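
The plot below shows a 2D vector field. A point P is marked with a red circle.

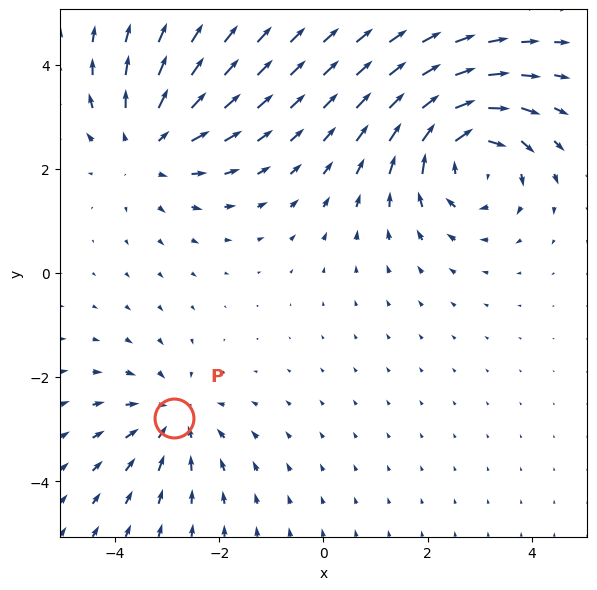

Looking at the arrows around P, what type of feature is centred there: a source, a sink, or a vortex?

At P (-2.9, -2.8) the arrows converge inward. Divergence about -3, curl ≈0 — negative divergence with near-zero curl is a sink.

sink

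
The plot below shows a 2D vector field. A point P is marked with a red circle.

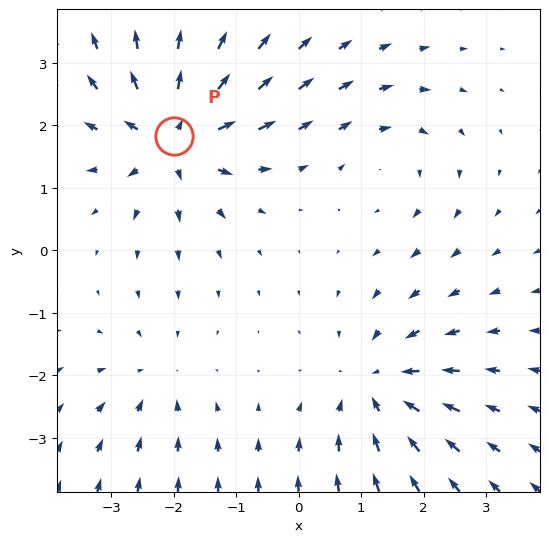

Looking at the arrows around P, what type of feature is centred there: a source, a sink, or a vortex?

At P (-2.0, 1.8) the arrows spread outward. Divergence about +6, curl ≈0 — positive divergence with near-zero curl is a source.

source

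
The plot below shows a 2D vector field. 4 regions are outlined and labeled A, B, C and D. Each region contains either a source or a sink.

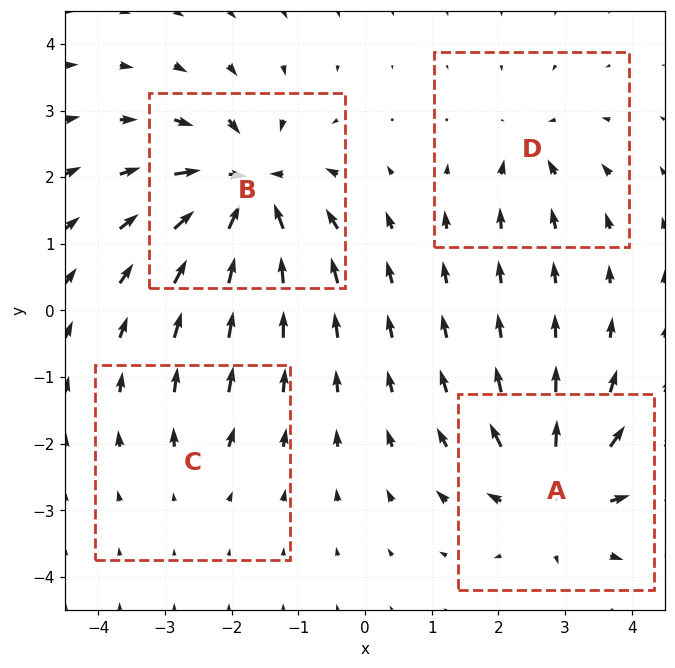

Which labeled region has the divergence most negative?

B

Divergence at each region's feature centre — A: about +7, B: about -9, C: about +2, D: about -4. Region B is most negative.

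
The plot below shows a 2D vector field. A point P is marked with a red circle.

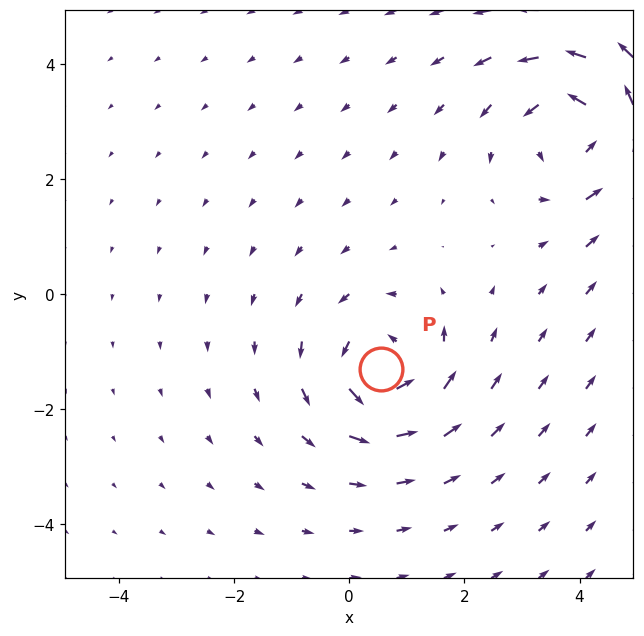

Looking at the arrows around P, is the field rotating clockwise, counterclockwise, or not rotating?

Near P at (0.6, -1.3) the arrows circulate counterclockwise. The curl (z-component) there is about +4; positive curl means counterclockwise rotation.

counterclockwise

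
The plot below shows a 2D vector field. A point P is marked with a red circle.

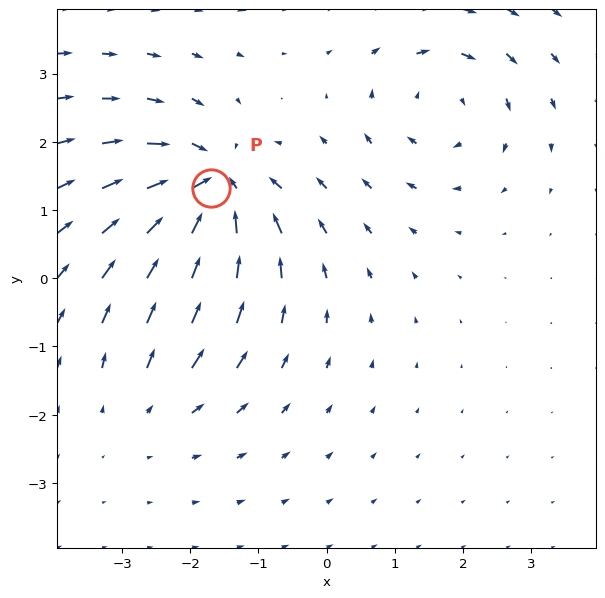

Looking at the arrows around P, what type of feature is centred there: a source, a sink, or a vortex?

At P (-1.7, 1.3) the arrows converge inward. Divergence about -7, curl ≈0 — negative divergence with near-zero curl is a sink.

sink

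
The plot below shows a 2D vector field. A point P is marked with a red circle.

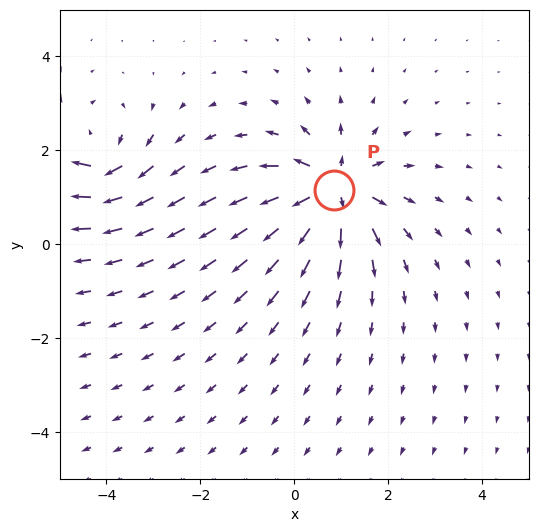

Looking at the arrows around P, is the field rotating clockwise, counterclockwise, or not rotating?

not rotating

Near P at (0.8, 1.1) the arrows show no circulation. The curl there is ≈0.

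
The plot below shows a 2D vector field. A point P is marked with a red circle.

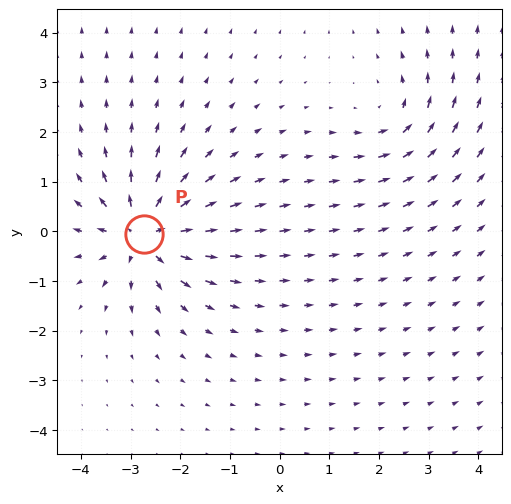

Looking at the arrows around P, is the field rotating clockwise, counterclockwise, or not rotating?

Near P at (-2.7, -0.0) the arrows show no circulation. The curl there is ≈0.

not rotating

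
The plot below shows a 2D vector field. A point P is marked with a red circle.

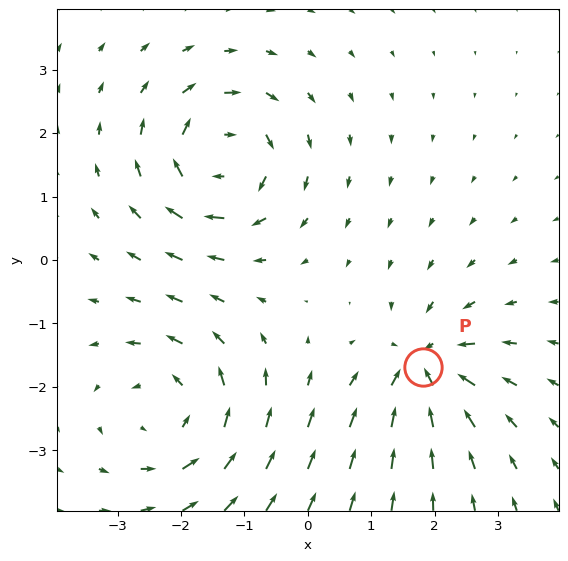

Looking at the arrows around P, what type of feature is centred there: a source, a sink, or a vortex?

At P (1.8, -1.7) the arrows converge inward. Divergence about -5, curl ≈0 — negative divergence with near-zero curl is a sink.

sink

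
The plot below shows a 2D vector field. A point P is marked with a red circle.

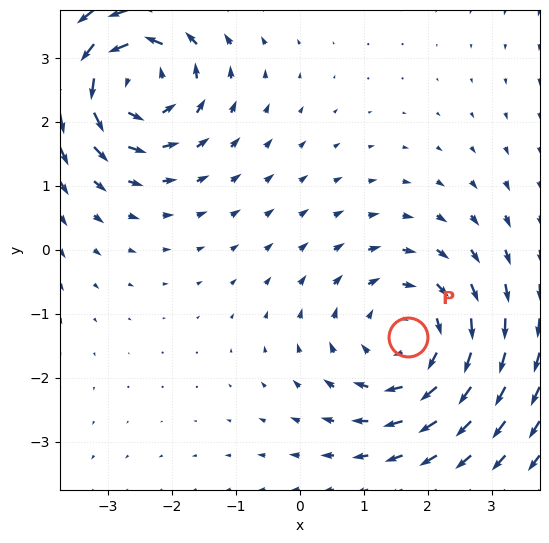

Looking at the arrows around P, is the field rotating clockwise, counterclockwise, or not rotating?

Near P at (1.7, -1.4) the arrows circulate clockwise. The curl (z-component) there is about -3; negative curl means clockwise rotation.

clockwise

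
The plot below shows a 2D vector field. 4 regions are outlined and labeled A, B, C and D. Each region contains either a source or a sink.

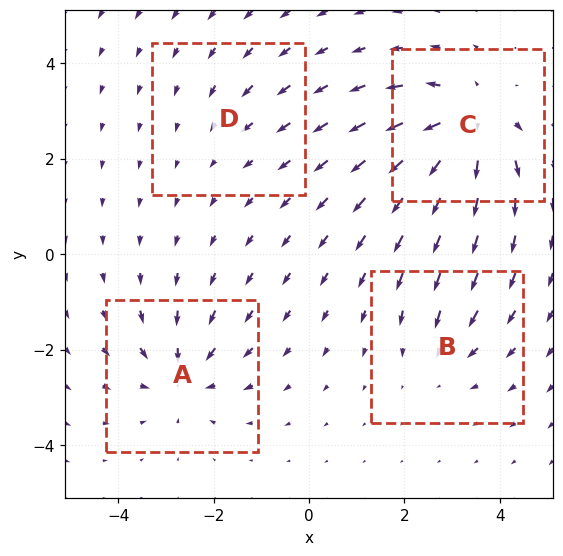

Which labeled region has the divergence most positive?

Divergence at each region's feature centre — A: about -5, B: about -3, C: about +7, D: about -2. Region C is most positive.

C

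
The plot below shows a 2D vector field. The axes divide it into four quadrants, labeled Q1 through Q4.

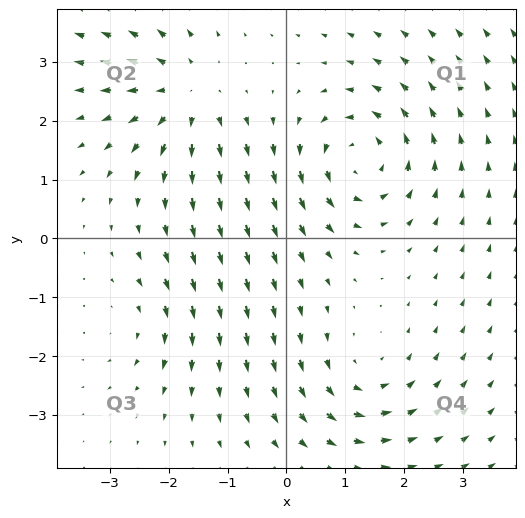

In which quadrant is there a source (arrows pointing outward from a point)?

Q2

The source sits at approximately (-1.7, 2.4), which lies in quadrant Q2. The divergence there is about +4, positive as expected for a source.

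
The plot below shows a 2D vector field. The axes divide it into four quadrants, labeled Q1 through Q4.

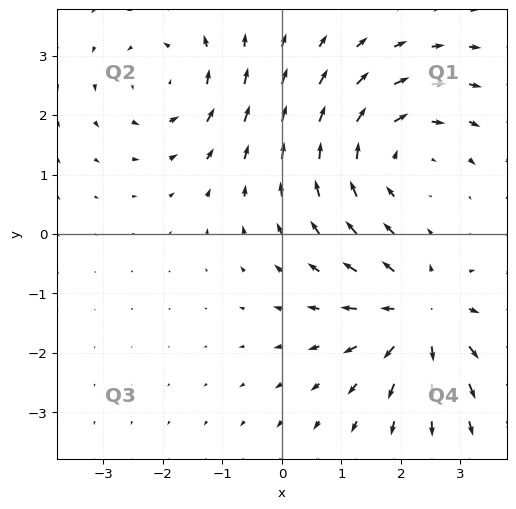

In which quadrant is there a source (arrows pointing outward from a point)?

Q4

The source sits at approximately (2.3, -1.4), which lies in quadrant Q4. The divergence there is about +5, positive as expected for a source.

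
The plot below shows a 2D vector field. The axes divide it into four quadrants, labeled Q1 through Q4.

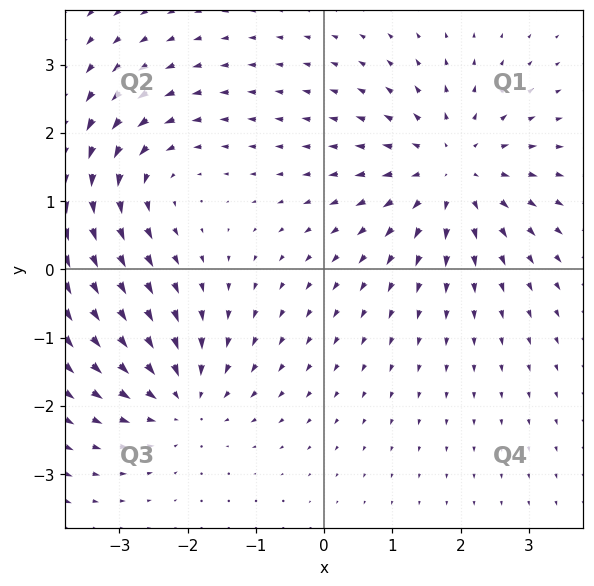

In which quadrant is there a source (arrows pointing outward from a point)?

The source sits at approximately (1.9, 1.4), which lies in quadrant Q1. The divergence there is about +3, positive as expected for a source.

Q1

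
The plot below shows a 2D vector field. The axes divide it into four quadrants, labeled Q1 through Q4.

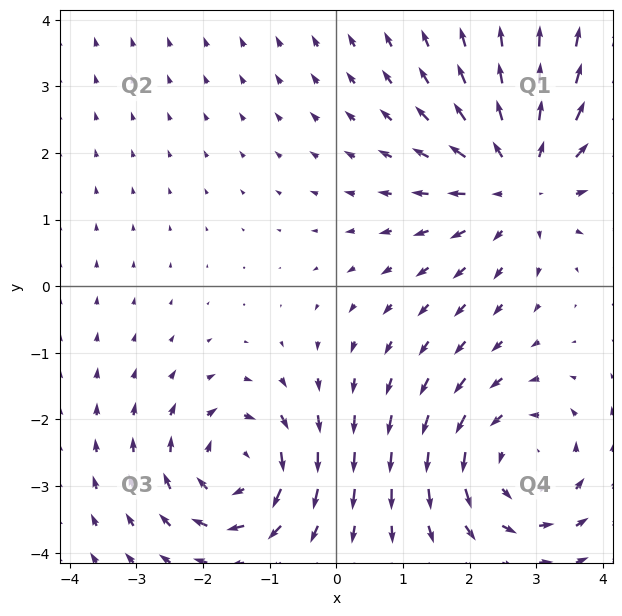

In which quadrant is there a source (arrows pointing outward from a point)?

The source sits at approximately (2.8, 1.6), which lies in quadrant Q1. The divergence there is about +4, positive as expected for a source.

Q1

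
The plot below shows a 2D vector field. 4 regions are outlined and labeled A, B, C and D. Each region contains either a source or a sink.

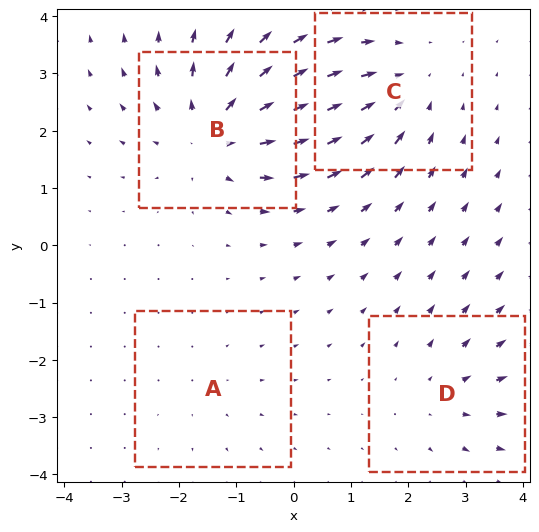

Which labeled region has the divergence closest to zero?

Divergence at each region's feature centre — A: about +2, B: about +6, C: about -4, D: about +3. Region A is closest to zero.

A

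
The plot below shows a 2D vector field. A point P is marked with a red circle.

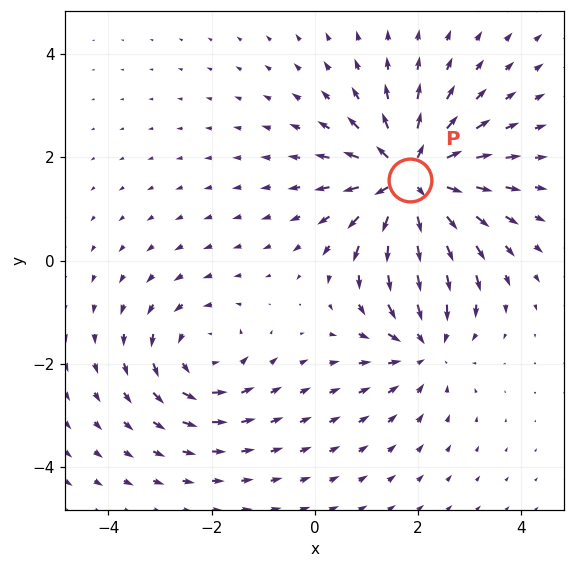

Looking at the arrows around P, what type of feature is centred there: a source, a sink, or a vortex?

At P (1.9, 1.6) the arrows spread outward. Divergence about +5, curl ≈0 — positive divergence with near-zero curl is a source.

source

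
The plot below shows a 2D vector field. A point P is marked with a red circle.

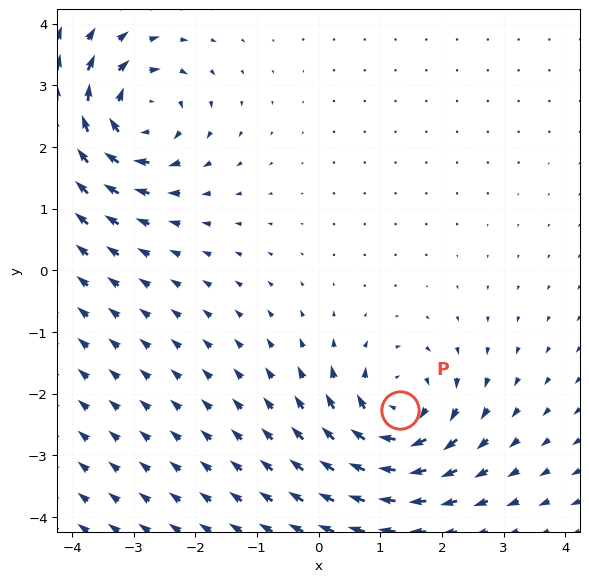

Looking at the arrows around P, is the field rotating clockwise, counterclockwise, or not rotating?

Near P at (1.3, -2.3) the arrows circulate clockwise. The curl (z-component) there is about -6; negative curl means clockwise rotation.

clockwise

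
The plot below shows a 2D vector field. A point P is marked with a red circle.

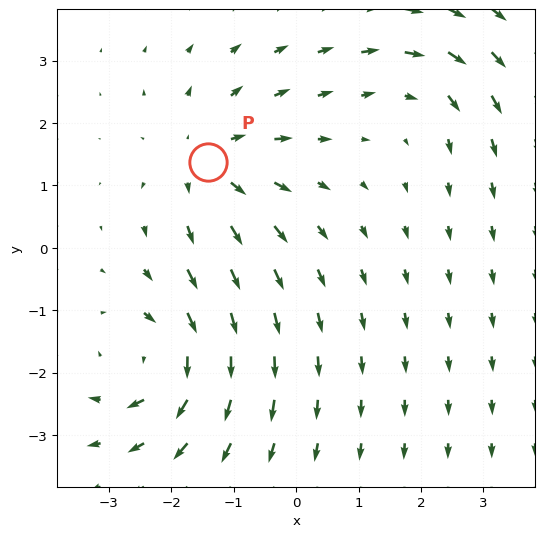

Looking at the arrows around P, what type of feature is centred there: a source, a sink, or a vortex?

source

At P (-1.4, 1.4) the arrows spread outward. Divergence about +4, curl ≈0 — positive divergence with near-zero curl is a source.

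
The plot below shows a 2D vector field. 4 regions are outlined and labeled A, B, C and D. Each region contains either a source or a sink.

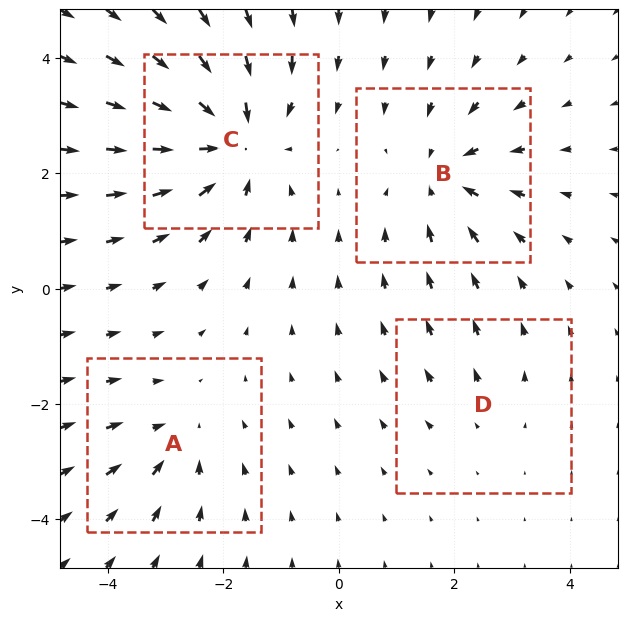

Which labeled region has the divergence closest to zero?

Divergence at each region's feature centre — A: about -3, B: about -5, C: about -7, D: about +2. Region D is closest to zero.

D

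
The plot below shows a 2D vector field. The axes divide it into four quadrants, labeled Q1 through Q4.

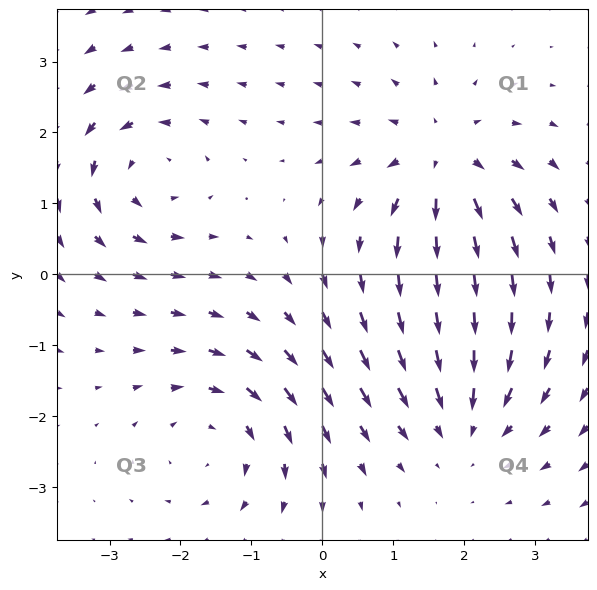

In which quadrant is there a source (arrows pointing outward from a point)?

The source sits at approximately (1.7, 1.6), which lies in quadrant Q1. The divergence there is about +6, positive as expected for a source.

Q1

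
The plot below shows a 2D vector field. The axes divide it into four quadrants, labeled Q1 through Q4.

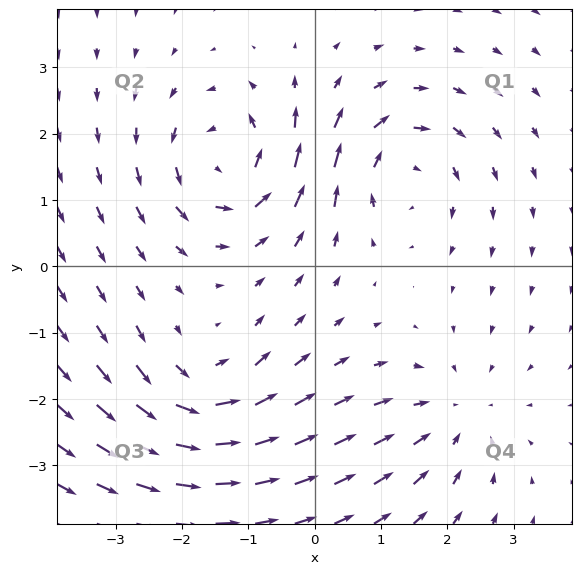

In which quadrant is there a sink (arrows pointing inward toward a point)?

The sink sits at approximately (2.1, -2.3), which lies in quadrant Q4. The divergence there is about -3, negative as expected for a sink.

Q4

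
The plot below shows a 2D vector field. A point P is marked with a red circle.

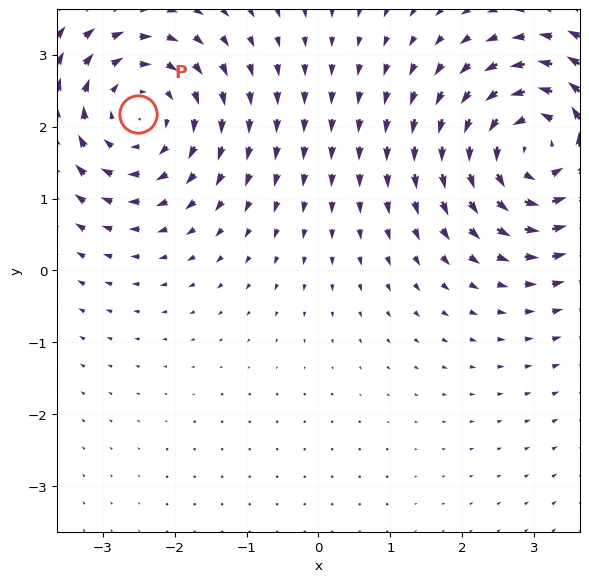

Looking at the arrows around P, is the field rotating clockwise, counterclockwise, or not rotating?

clockwise

Near P at (-2.5, 2.2) the arrows circulate clockwise. The curl (z-component) there is about -3; negative curl means clockwise rotation.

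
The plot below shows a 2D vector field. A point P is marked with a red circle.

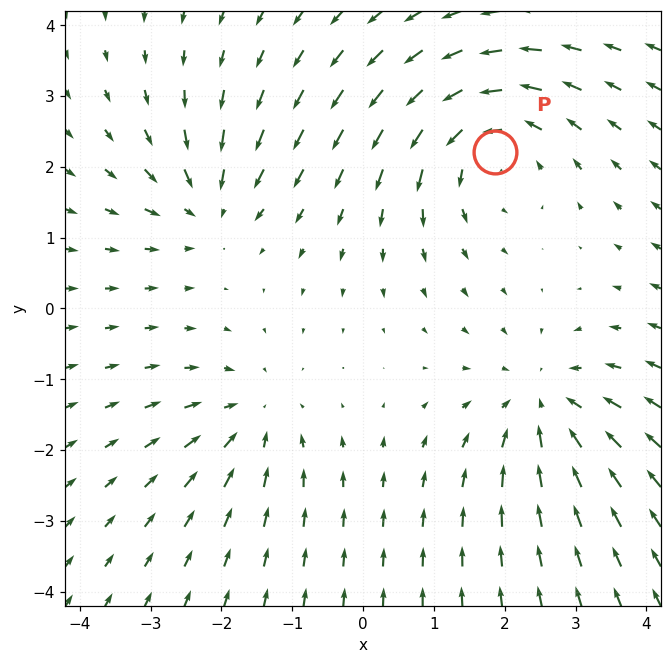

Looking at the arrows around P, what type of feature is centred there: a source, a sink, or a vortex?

vortex

At P (1.9, 2.2) the arrows circulate counterclockwise. Divergence ≈0, curl about +4 — near-zero divergence with nonzero curl is a vortex.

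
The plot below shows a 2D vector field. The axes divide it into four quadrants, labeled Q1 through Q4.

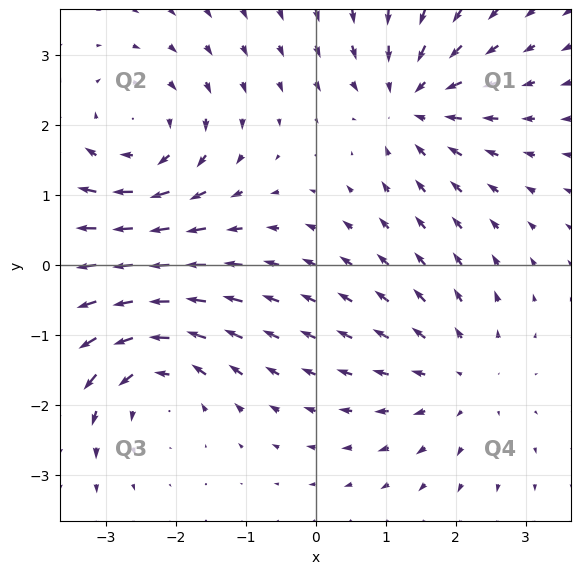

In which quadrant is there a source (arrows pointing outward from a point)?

The source sits at approximately (2.1, -1.6), which lies in quadrant Q4. The divergence there is about +3, positive as expected for a source.

Q4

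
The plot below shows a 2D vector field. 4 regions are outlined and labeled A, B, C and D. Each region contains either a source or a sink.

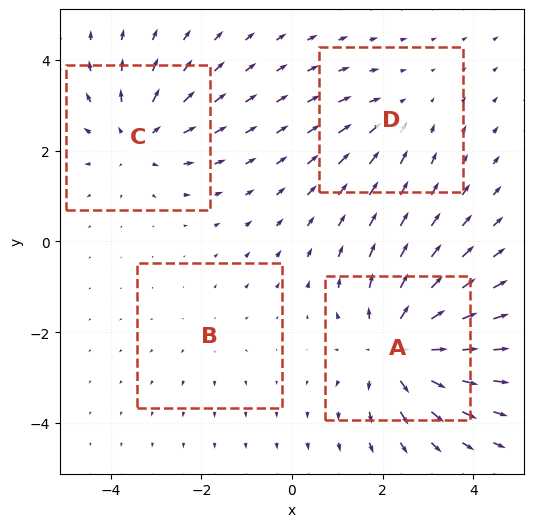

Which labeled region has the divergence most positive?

Divergence at each region's feature centre — A: about +7, B: about +2, C: about +5, D: about -3. Region A is most positive.

A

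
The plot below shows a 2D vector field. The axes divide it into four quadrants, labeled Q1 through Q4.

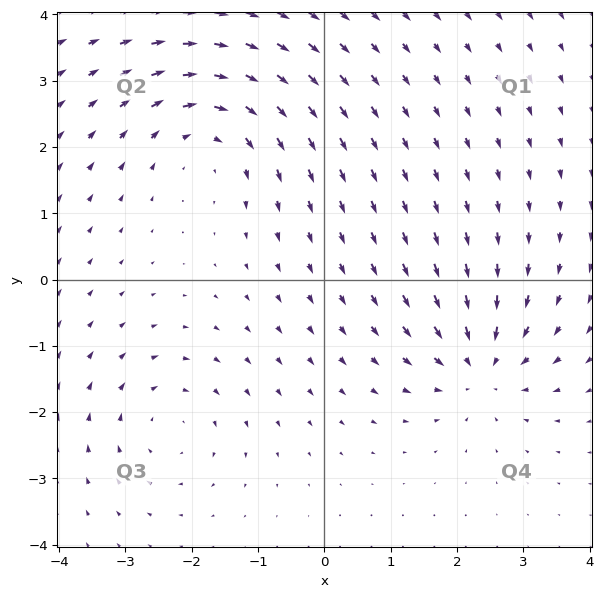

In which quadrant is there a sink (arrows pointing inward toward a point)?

The sink sits at approximately (2.4, -1.3), which lies in quadrant Q4. The divergence there is about -4, negative as expected for a sink.

Q4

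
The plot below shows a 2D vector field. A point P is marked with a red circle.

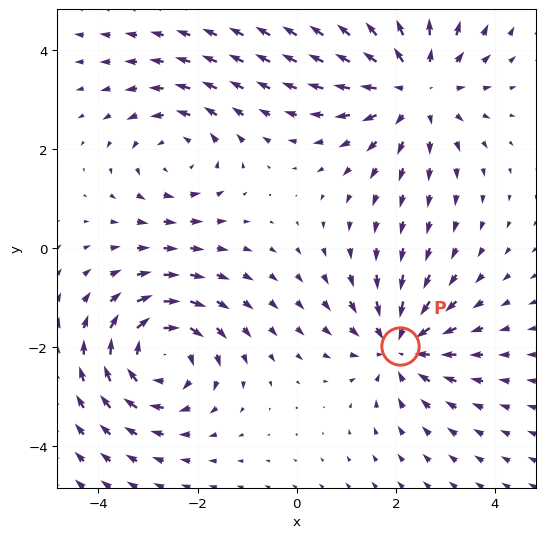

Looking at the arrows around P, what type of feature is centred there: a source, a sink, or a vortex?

sink

At P (2.1, -2.0) the arrows converge inward. Divergence about -3, curl ≈0 — negative divergence with near-zero curl is a sink.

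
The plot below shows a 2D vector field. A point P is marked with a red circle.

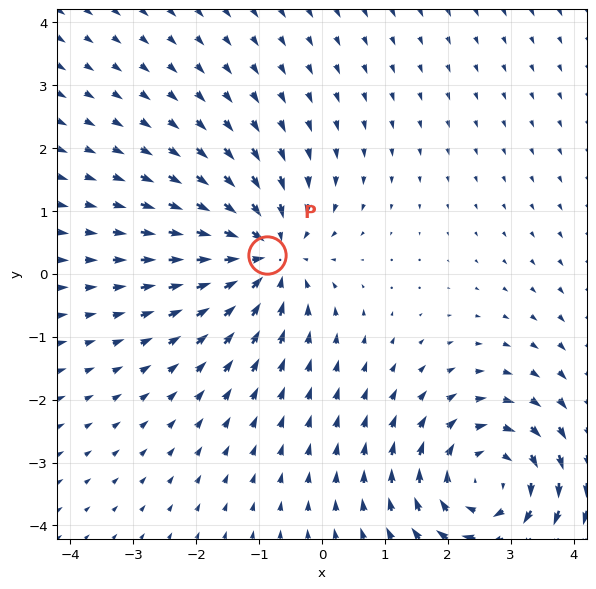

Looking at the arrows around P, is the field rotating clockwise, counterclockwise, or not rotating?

Near P at (-0.9, 0.3) the arrows show no circulation. The curl there is ≈0.

not rotating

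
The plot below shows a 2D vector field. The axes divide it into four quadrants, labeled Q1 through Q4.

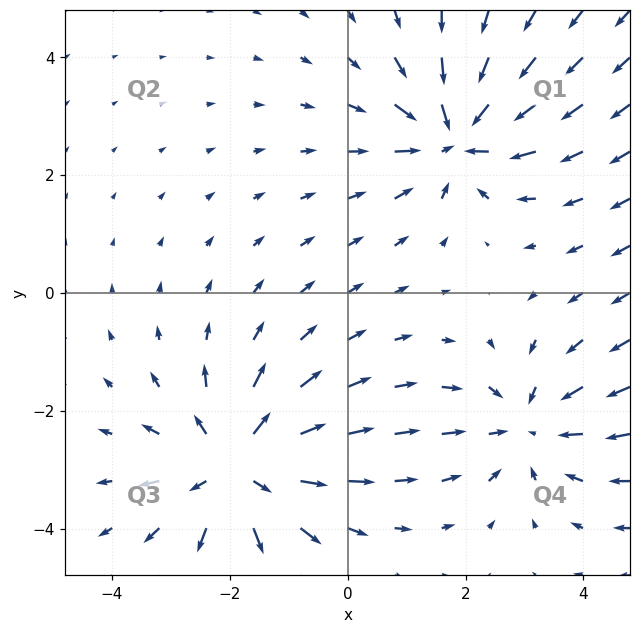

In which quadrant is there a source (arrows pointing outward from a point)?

The source sits at approximately (-1.9, -3.0), which lies in quadrant Q3. The divergence there is about +4, positive as expected for a source.

Q3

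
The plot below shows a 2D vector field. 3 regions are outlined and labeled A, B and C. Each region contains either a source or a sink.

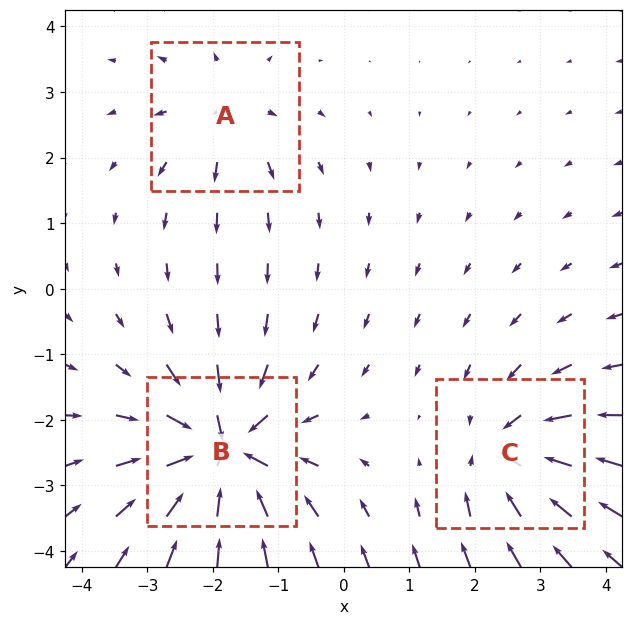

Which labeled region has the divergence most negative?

B

Divergence at each region's feature centre — A: about +2, B: about -6, C: about -4. Region B is most negative.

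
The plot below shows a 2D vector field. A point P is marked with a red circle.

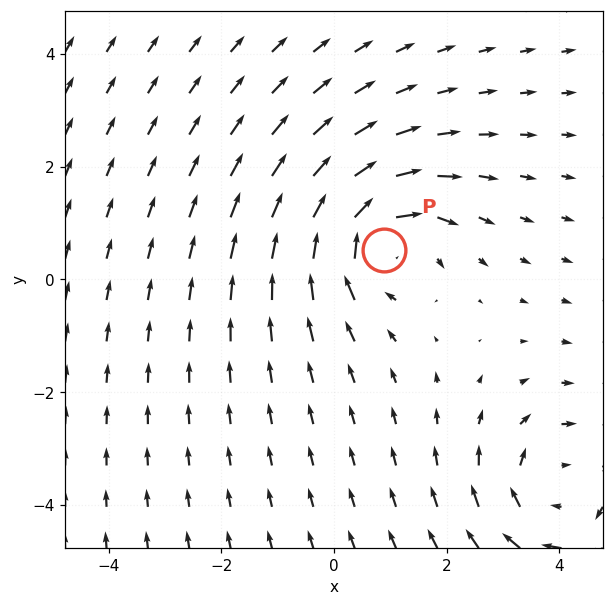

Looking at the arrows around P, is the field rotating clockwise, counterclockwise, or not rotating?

clockwise

Near P at (0.9, 0.5) the arrows circulate clockwise. The curl (z-component) there is about -4; negative curl means clockwise rotation.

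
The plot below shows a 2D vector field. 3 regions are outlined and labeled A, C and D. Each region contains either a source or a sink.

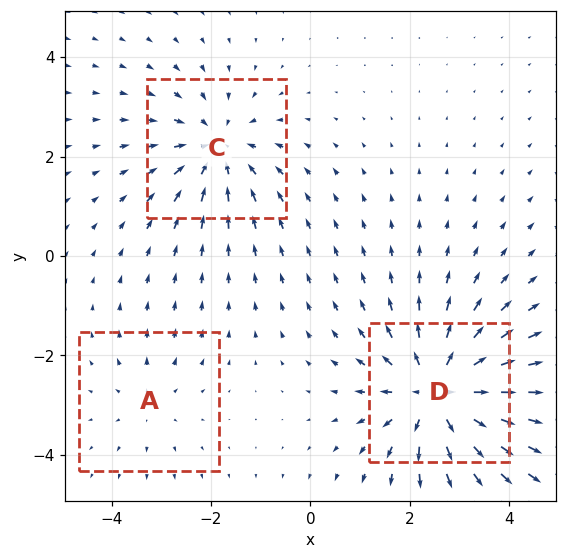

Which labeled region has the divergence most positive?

Divergence at each region's feature centre — A: about +2, C: about -3, D: about +5. Region D is most positive.

D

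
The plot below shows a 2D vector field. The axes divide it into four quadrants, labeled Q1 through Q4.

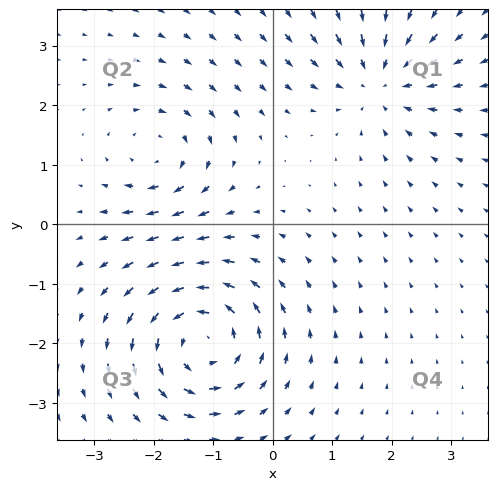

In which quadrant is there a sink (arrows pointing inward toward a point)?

The sink sits at approximately (1.8, 2.4), which lies in quadrant Q1. The divergence there is about -4, negative as expected for a sink.

Q1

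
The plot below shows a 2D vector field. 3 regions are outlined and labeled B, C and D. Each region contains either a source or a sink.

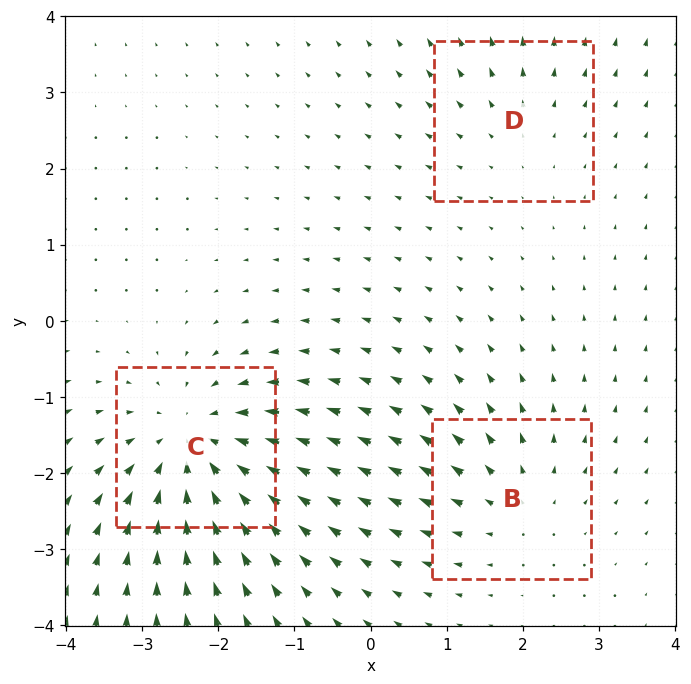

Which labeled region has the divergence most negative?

C

Divergence at each region's feature centre — B: about +3, C: about -5, D: about +2. Region C is most negative.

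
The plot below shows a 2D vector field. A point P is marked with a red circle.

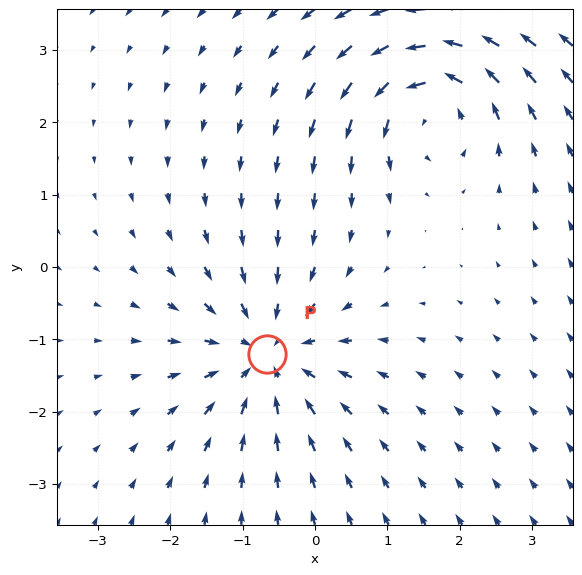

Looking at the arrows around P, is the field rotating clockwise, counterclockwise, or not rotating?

not rotating

Near P at (-0.7, -1.2) the arrows show no circulation. The curl there is ≈0.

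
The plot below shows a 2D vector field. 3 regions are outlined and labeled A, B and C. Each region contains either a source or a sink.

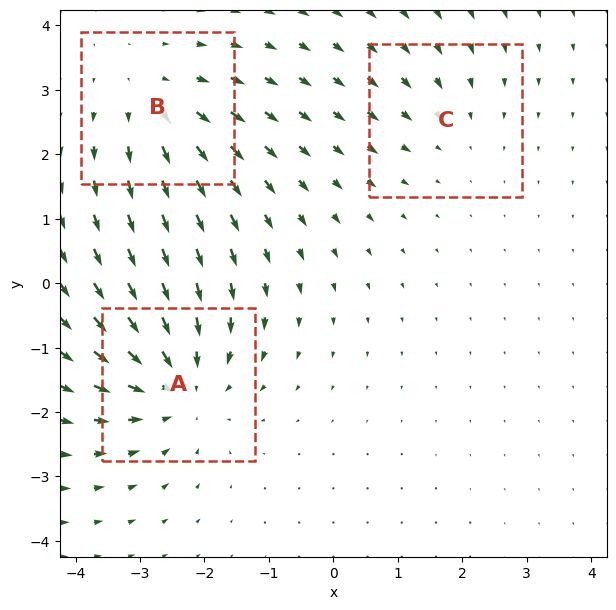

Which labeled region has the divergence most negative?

Divergence at each region's feature centre — A: about -4, B: about +3, C: about -2. Region A is most negative.

A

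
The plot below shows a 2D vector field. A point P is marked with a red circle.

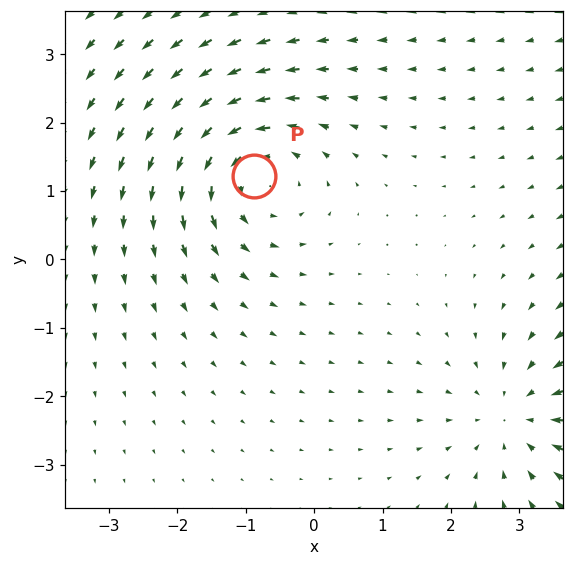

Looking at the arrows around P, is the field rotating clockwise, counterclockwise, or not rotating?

Near P at (-0.9, 1.2) the arrows circulate counterclockwise. The curl (z-component) there is about +5; positive curl means counterclockwise rotation.

counterclockwise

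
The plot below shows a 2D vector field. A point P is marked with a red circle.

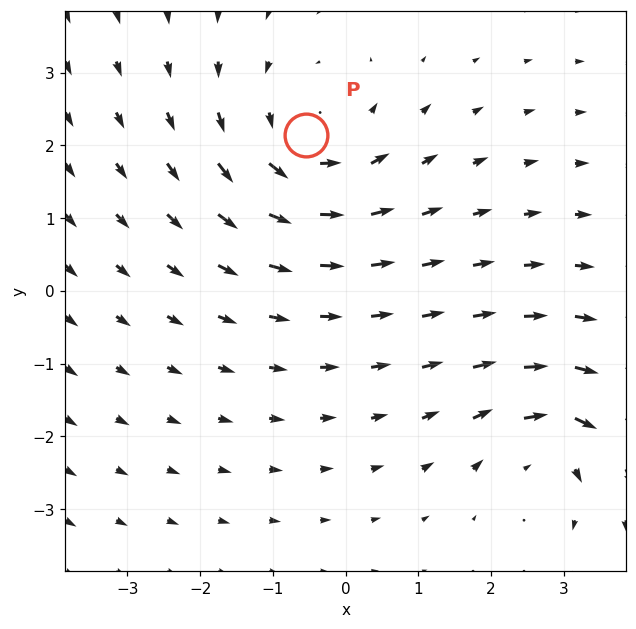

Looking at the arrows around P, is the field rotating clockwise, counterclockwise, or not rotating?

Near P at (-0.5, 2.1) the arrows circulate counterclockwise. The curl (z-component) there is about +3; positive curl means counterclockwise rotation.

counterclockwise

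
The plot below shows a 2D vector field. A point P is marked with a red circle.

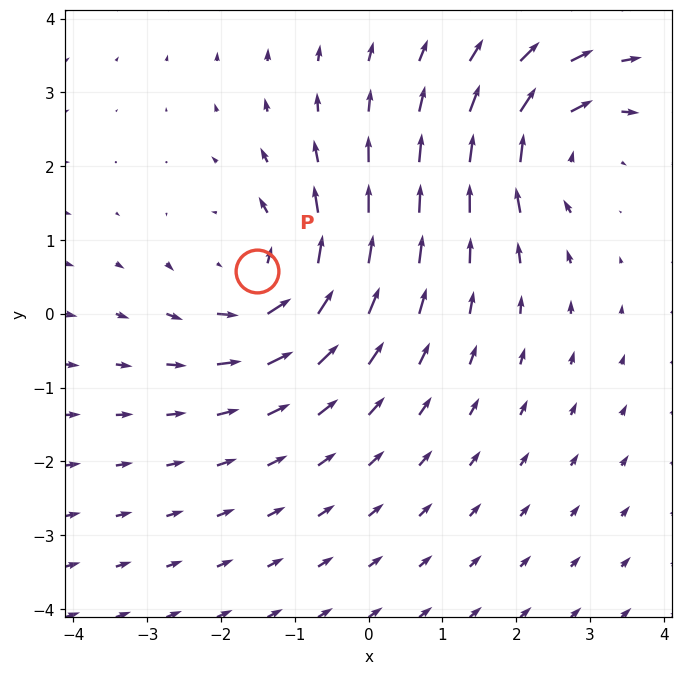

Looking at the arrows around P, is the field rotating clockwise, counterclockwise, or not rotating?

counterclockwise

Near P at (-1.5, 0.6) the arrows circulate counterclockwise. The curl (z-component) there is about +3; positive curl means counterclockwise rotation.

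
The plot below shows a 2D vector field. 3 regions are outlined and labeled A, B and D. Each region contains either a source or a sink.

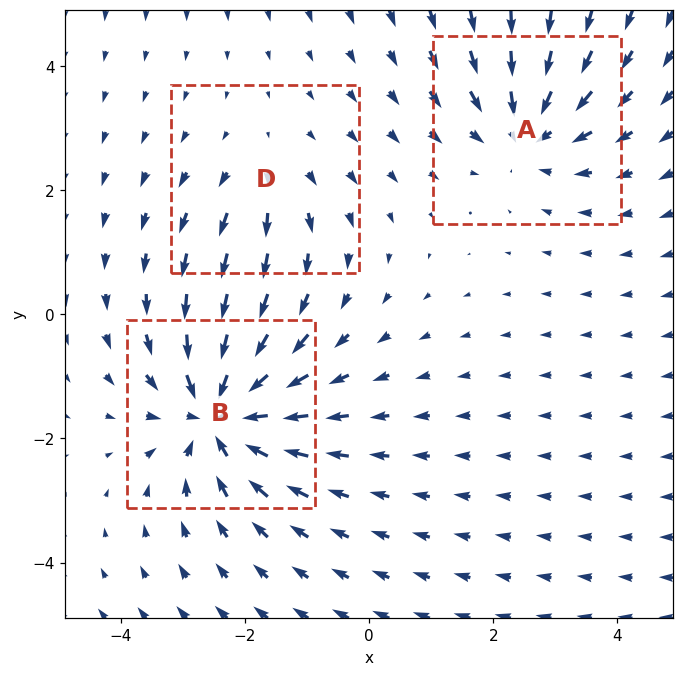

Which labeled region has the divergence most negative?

B

Divergence at each region's feature centre — A: about -4, B: about -5, D: about +2. Region B is most negative.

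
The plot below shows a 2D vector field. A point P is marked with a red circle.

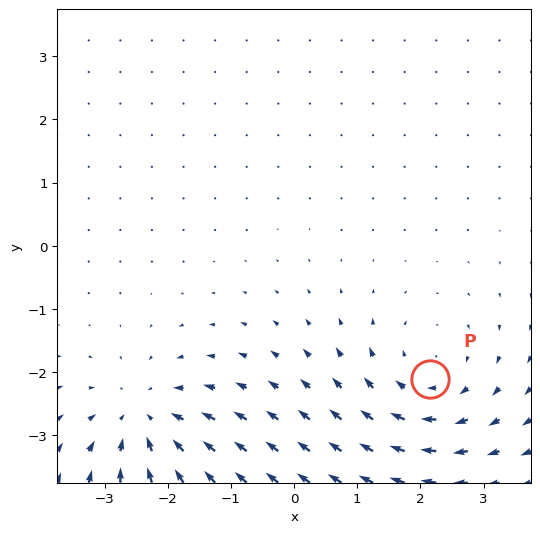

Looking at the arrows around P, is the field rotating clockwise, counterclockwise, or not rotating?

clockwise

Near P at (2.1, -2.1) the arrows circulate clockwise. The curl (z-component) there is about -4; negative curl means clockwise rotation.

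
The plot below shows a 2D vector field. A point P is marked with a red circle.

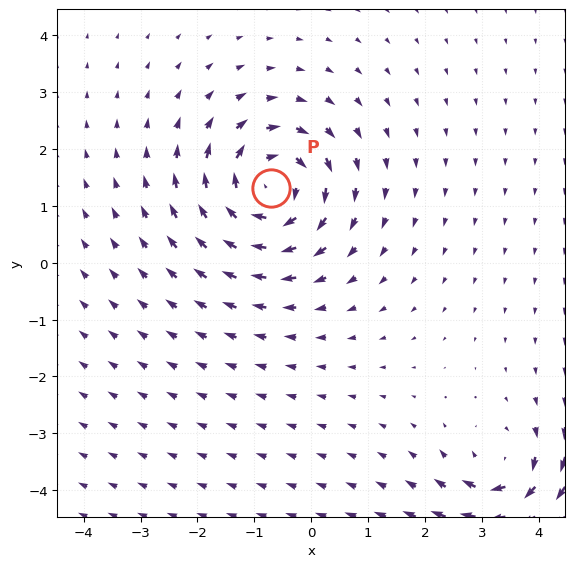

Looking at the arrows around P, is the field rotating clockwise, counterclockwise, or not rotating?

clockwise

Near P at (-0.7, 1.3) the arrows circulate clockwise. The curl (z-component) there is about -6; negative curl means clockwise rotation.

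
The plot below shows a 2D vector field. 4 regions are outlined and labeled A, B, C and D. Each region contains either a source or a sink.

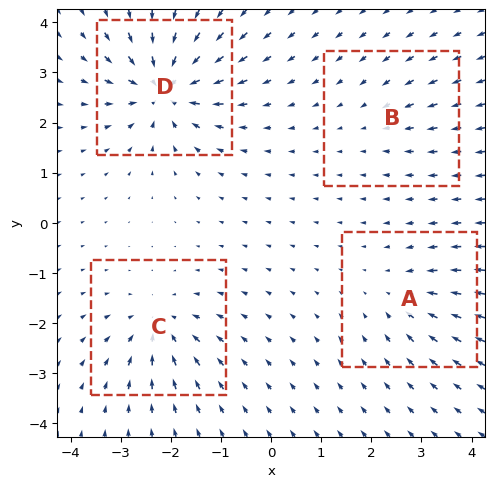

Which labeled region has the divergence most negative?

D

Divergence at each region's feature centre — A: about -4, B: about -2, C: about -6, D: about -9. Region D is most negative.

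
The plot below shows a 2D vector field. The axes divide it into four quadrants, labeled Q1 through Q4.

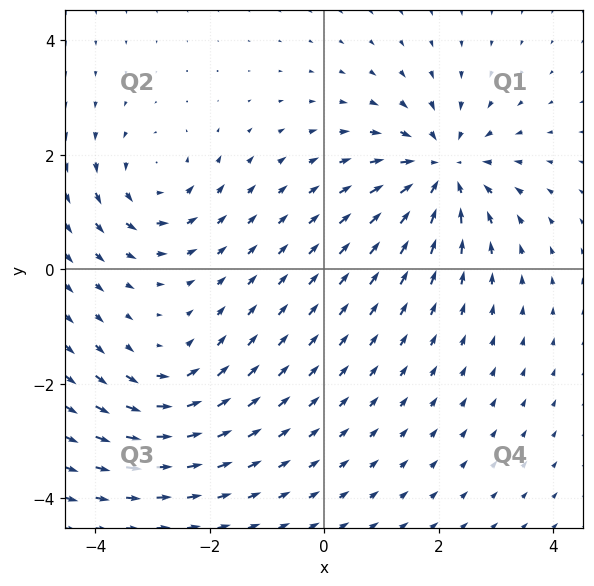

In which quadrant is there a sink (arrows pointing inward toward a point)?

The sink sits at approximately (2.1, 1.7), which lies in quadrant Q1. The divergence there is about -5, negative as expected for a sink.

Q1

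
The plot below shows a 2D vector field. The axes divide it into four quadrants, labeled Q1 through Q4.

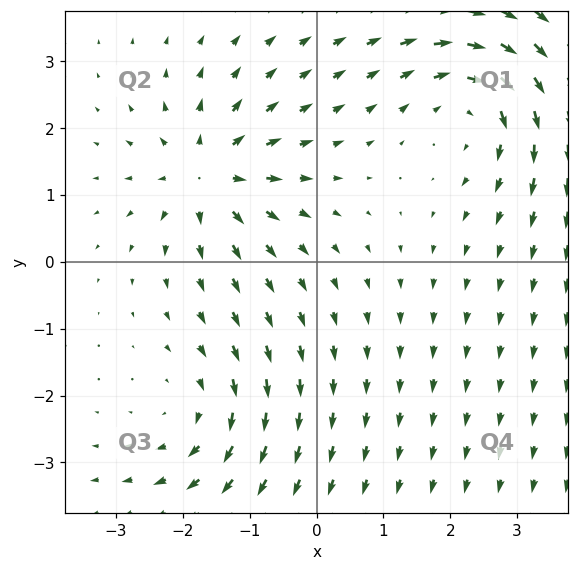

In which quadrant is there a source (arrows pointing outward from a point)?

The source sits at approximately (-1.6, 1.3), which lies in quadrant Q2. The divergence there is about +4, positive as expected for a source.

Q2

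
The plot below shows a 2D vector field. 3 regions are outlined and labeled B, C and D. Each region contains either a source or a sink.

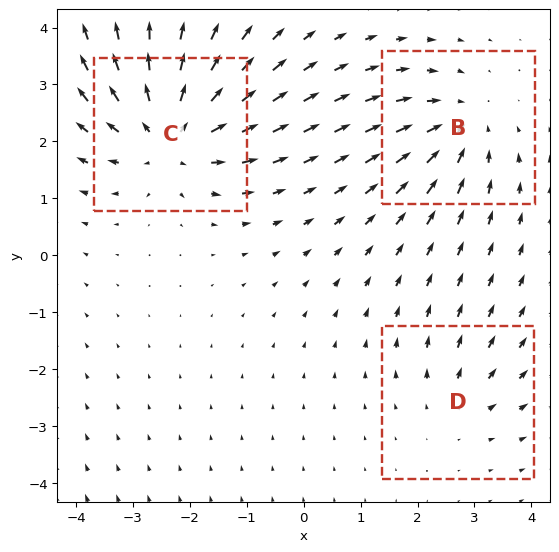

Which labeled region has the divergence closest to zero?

D

Divergence at each region's feature centre — B: about -3, C: about +5, D: about +2. Region D is closest to zero.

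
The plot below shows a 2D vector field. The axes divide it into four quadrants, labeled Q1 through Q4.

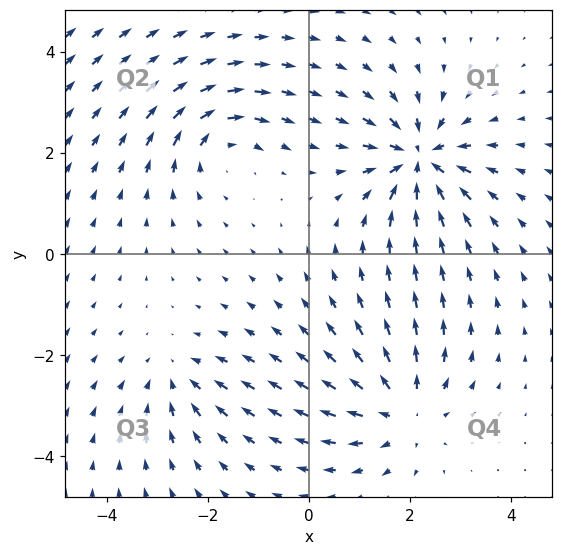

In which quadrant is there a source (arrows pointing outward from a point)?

Q4

The source sits at approximately (1.9, -3.1), which lies in quadrant Q4. The divergence there is about +4, positive as expected for a source.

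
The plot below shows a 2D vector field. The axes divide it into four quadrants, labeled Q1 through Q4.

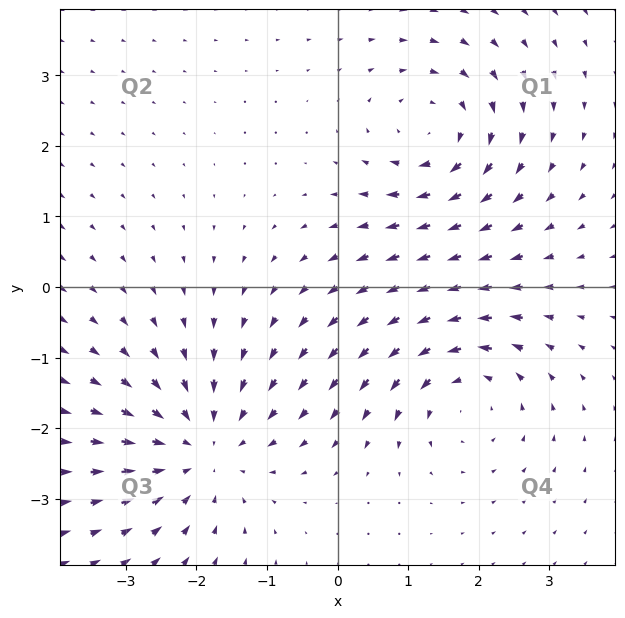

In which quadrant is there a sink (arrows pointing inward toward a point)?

The sink sits at approximately (-1.9, -2.3), which lies in quadrant Q3. The divergence there is about -4, negative as expected for a sink.

Q3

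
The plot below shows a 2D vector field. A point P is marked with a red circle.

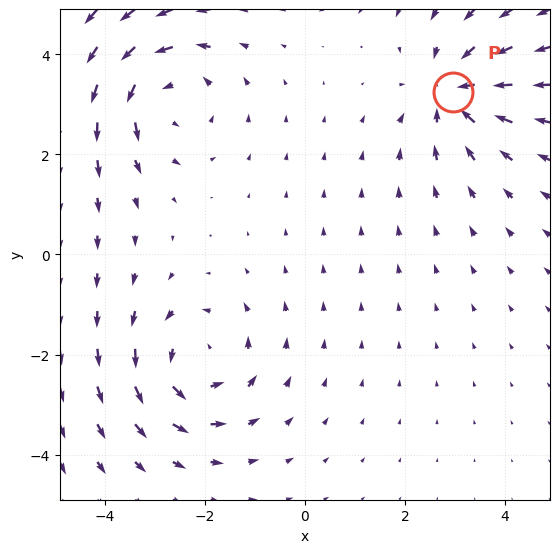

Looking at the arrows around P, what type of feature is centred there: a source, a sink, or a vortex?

sink

At P (3.0, 3.2) the arrows converge inward. Divergence about -3, curl ≈0 — negative divergence with near-zero curl is a sink.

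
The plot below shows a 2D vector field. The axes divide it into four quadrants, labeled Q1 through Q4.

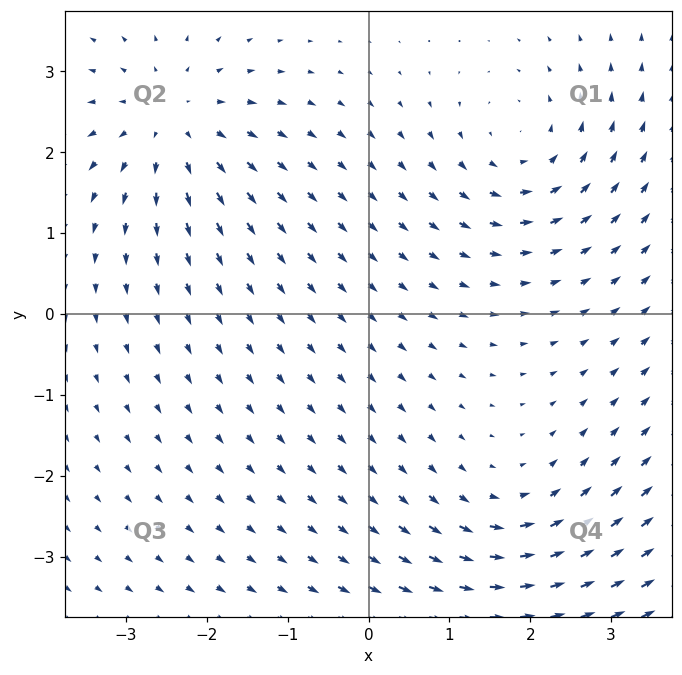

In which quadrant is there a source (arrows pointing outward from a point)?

The source sits at approximately (-2.4, 2.4), which lies in quadrant Q2. The divergence there is about +5, positive as expected for a source.

Q2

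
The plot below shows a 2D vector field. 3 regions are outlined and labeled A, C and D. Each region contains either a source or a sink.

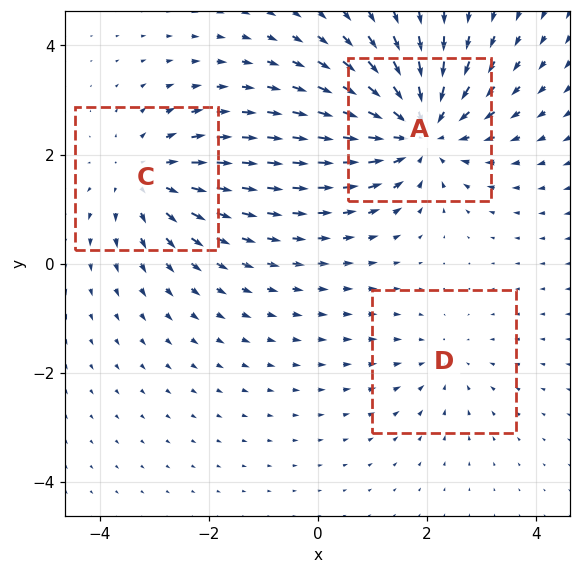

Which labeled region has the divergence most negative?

A

Divergence at each region's feature centre — A: about -5, C: about +3, D: about -2. Region A is most negative.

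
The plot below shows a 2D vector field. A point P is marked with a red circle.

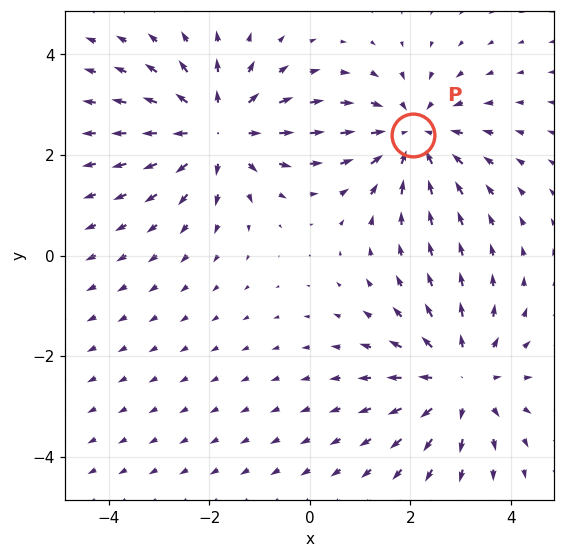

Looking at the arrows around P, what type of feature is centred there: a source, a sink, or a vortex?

At P (2.0, 2.4) the arrows converge inward. Divergence about -4, curl ≈0 — negative divergence with near-zero curl is a sink.

sink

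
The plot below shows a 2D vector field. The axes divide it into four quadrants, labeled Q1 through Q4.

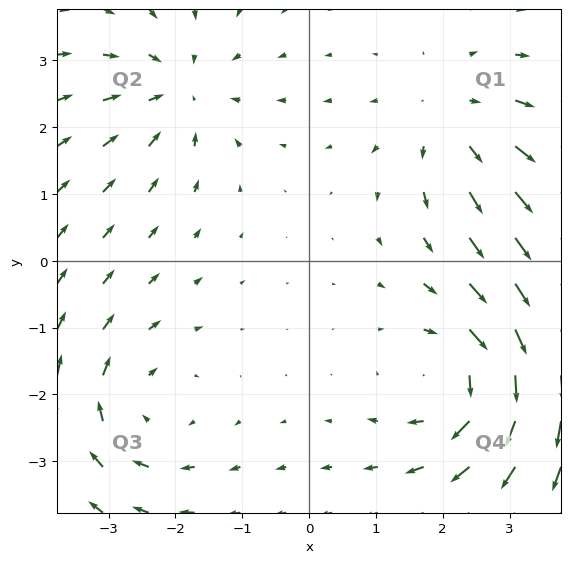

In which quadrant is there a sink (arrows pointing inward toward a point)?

The sink sits at approximately (-1.9, 2.6), which lies in quadrant Q2. The divergence there is about -4, negative as expected for a sink.

Q2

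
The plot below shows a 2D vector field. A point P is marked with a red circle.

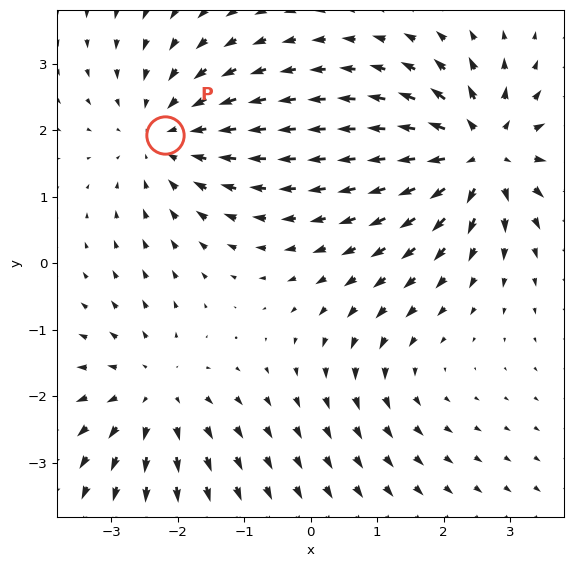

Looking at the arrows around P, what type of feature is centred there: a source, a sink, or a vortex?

sink

At P (-2.2, 1.9) the arrows converge inward. Divergence about -3, curl ≈0 — negative divergence with near-zero curl is a sink.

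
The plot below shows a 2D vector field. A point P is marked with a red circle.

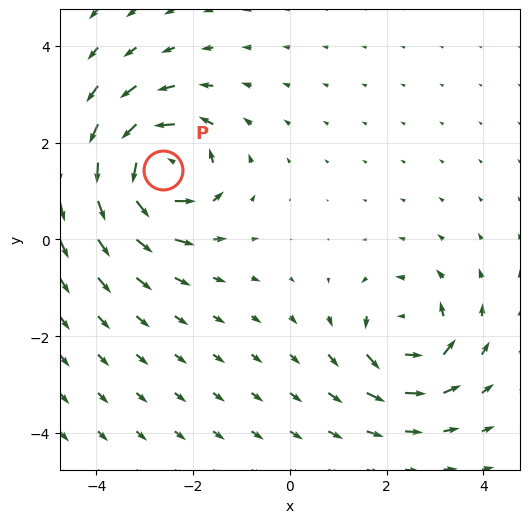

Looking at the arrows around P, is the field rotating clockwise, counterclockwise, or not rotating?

counterclockwise

Near P at (-2.6, 1.4) the arrows circulate counterclockwise. The curl (z-component) there is about +6; positive curl means counterclockwise rotation.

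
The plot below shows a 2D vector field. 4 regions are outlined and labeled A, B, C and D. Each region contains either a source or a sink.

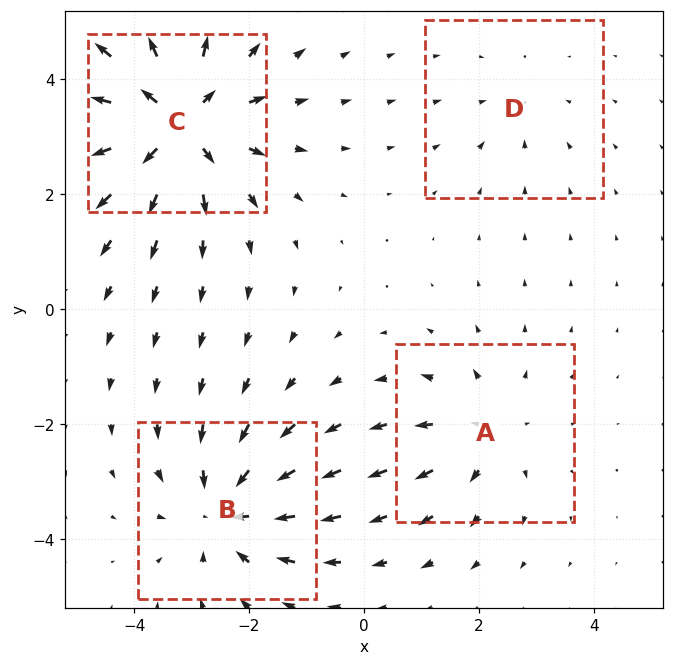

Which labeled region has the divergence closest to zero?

D

Divergence at each region's feature centre — A: about +3, B: about -5, C: about +6, D: about -2. Region D is closest to zero.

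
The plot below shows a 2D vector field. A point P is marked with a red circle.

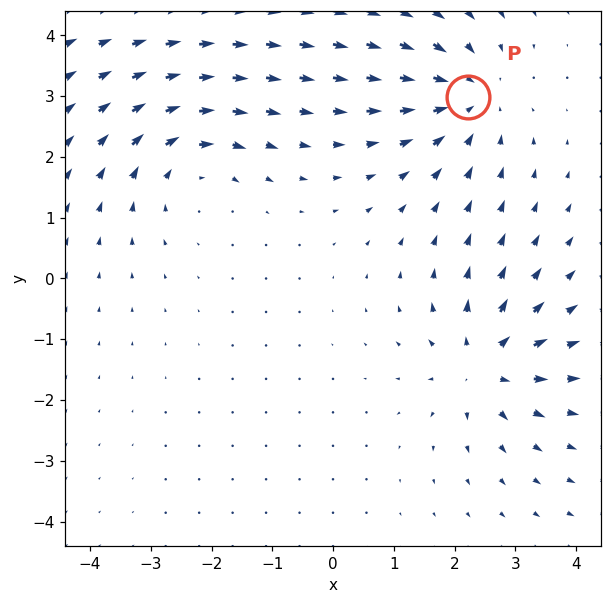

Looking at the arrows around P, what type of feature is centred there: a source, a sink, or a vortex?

sink

At P (2.2, 3.0) the arrows converge inward. Divergence about -4, curl ≈0 — negative divergence with near-zero curl is a sink.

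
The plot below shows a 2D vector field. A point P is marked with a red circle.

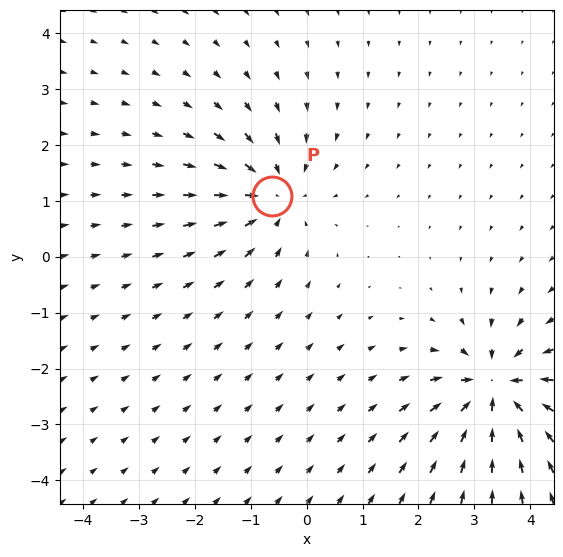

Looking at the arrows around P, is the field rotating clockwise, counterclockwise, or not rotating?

Near P at (-0.6, 1.1) the arrows show no circulation. The curl there is ≈0.

not rotating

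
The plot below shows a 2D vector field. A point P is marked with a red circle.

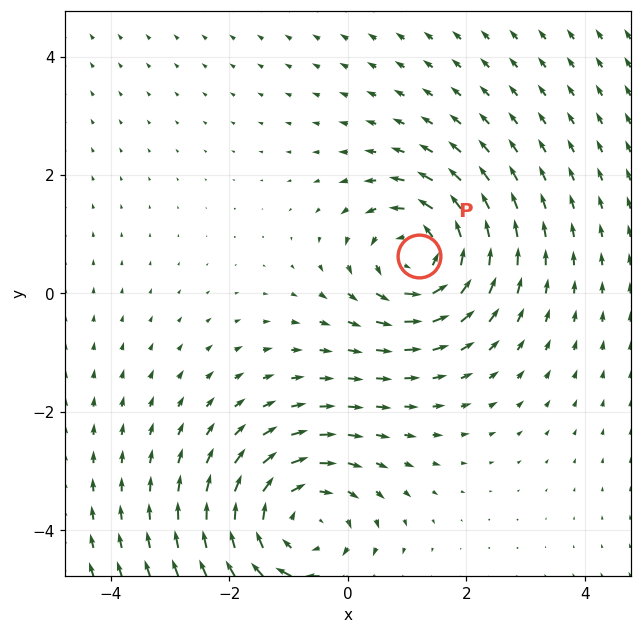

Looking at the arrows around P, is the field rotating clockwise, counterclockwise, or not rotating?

counterclockwise

Near P at (1.2, 0.6) the arrows circulate counterclockwise. The curl (z-component) there is about +3; positive curl means counterclockwise rotation.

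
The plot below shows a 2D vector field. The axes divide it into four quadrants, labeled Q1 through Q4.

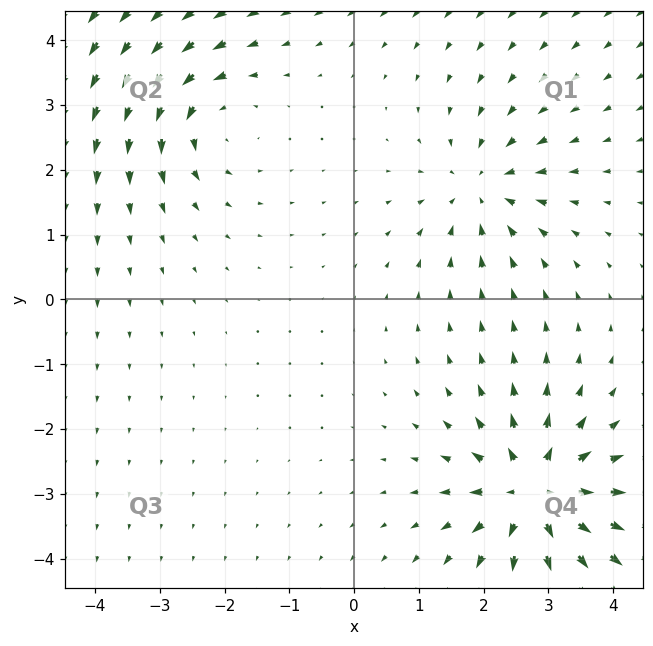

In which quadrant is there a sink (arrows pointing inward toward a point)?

The sink sits at approximately (2.0, 1.7), which lies in quadrant Q1. The divergence there is about -3, negative as expected for a sink.

Q1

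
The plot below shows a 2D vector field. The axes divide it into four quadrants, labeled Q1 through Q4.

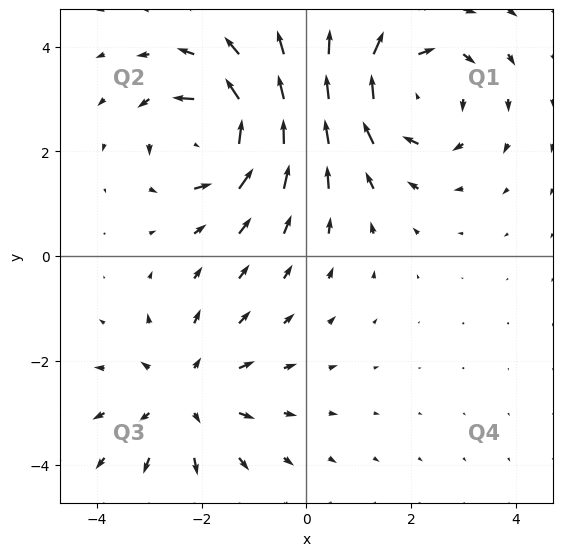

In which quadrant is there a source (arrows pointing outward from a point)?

The source sits at approximately (-2.3, -2.7), which lies in quadrant Q3. The divergence there is about +3, positive as expected for a source.

Q3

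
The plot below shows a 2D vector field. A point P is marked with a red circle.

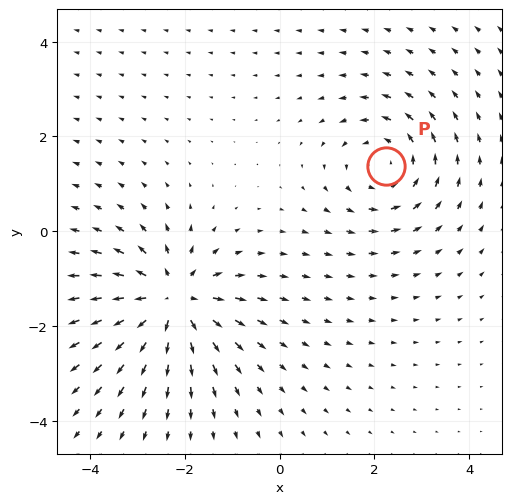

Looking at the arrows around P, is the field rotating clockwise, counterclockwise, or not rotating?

Near P at (2.2, 1.4) the arrows circulate counterclockwise. The curl (z-component) there is about +3; positive curl means counterclockwise rotation.

counterclockwise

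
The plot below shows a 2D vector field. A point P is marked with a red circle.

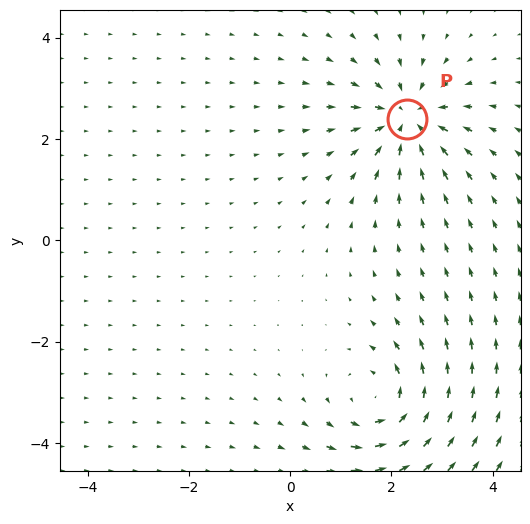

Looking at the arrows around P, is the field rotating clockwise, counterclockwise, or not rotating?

Near P at (2.3, 2.4) the arrows show no circulation. The curl there is ≈0.

not rotating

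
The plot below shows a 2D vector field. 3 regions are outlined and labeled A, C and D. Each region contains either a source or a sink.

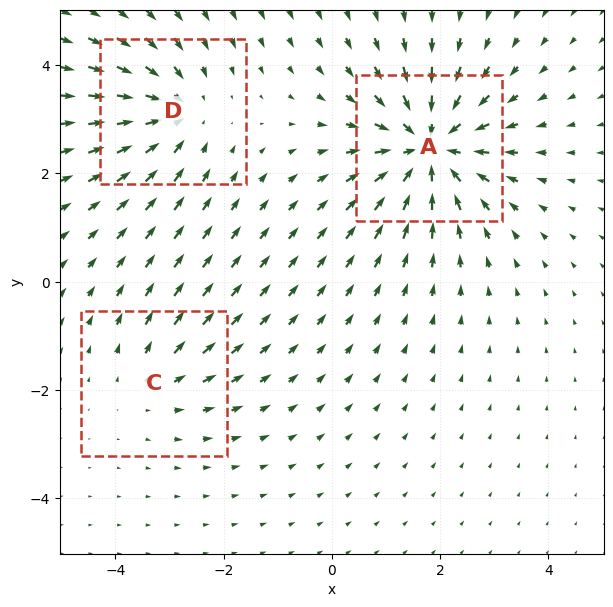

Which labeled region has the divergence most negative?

A

Divergence at each region's feature centre — A: about -5, C: about +2, D: about -3. Region A is most negative.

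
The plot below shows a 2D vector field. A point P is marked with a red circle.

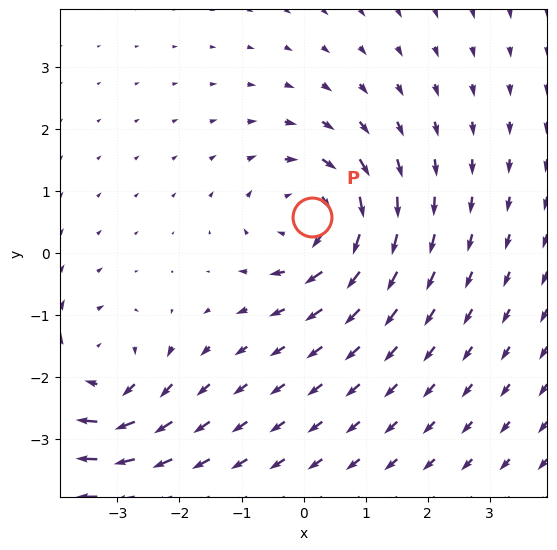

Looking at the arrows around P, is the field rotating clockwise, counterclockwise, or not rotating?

clockwise

Near P at (0.1, 0.6) the arrows circulate clockwise. The curl (z-component) there is about -5; negative curl means clockwise rotation.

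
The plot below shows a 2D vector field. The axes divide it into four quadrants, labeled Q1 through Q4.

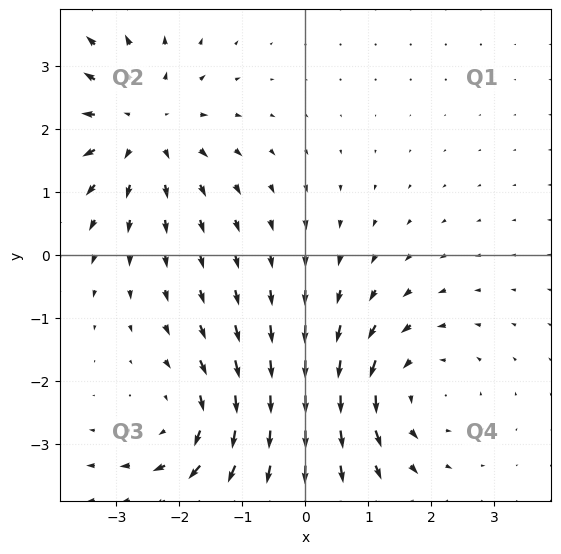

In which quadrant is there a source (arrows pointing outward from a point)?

The source sits at approximately (-2.6, 2.0), which lies in quadrant Q2. The divergence there is about +4, positive as expected for a source.

Q2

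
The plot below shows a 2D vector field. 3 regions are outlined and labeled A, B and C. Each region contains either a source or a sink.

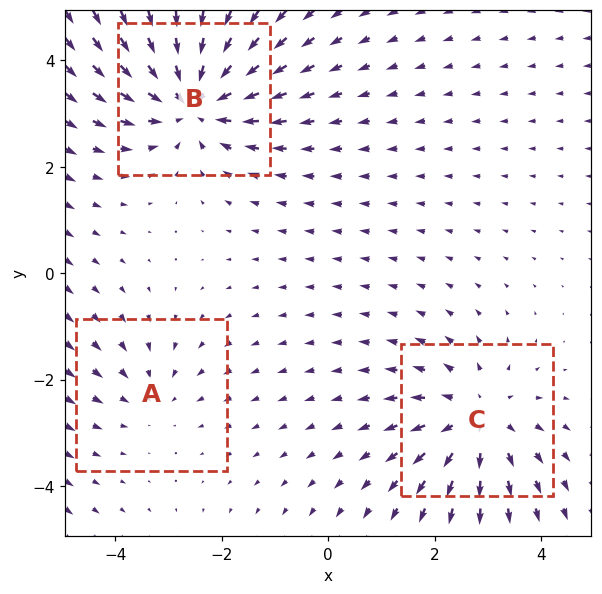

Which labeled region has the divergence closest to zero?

A

Divergence at each region's feature centre — A: about -2, B: about -4, C: about +3. Region A is closest to zero.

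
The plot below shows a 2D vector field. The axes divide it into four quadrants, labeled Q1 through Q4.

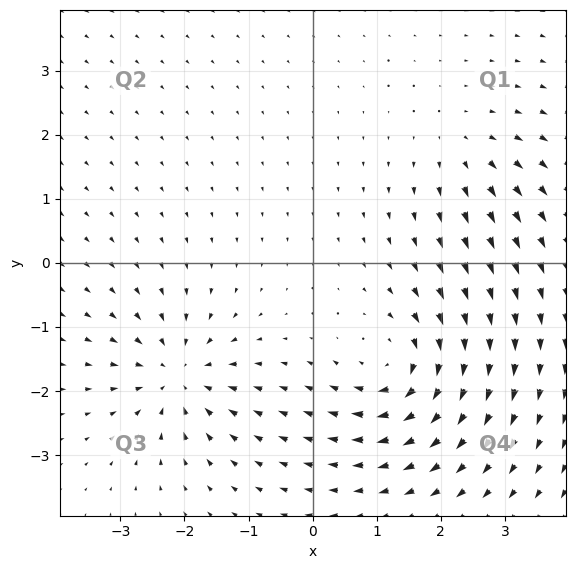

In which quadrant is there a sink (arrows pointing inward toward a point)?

The sink sits at approximately (-2.1, -1.8), which lies in quadrant Q3. The divergence there is about -5, negative as expected for a sink.

Q3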